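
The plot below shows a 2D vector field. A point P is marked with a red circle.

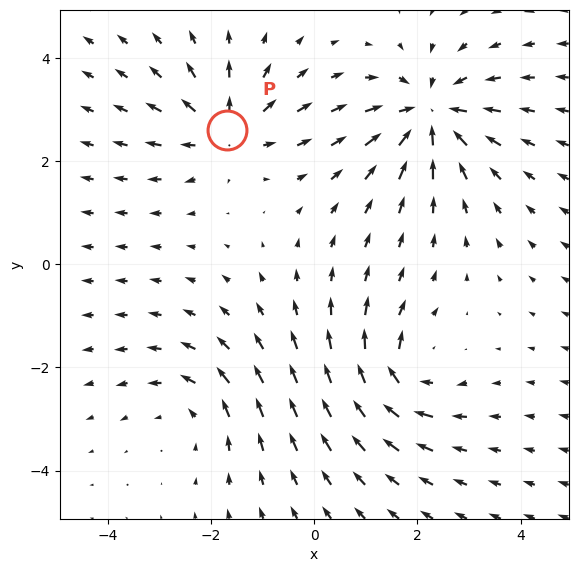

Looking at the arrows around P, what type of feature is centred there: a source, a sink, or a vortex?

source

At P (-1.7, 2.6) the arrows spread outward. Divergence about +4, curl ≈0 — positive divergence with near-zero curl is a source.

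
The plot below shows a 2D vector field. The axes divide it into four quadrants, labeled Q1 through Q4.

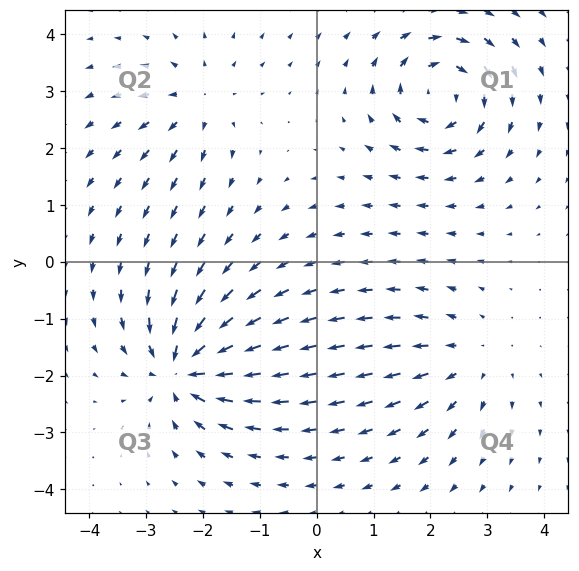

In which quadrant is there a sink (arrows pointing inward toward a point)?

Q3

The sink sits at approximately (-2.3, -1.9), which lies in quadrant Q3. The divergence there is about -7, negative as expected for a sink.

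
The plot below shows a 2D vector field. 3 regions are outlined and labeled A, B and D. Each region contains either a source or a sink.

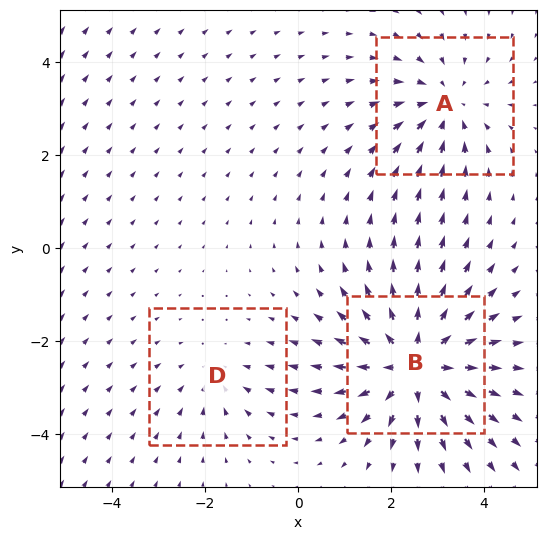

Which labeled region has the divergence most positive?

Divergence at each region's feature centre — A: about -3, B: about +4, D: about -2. Region B is most positive.

B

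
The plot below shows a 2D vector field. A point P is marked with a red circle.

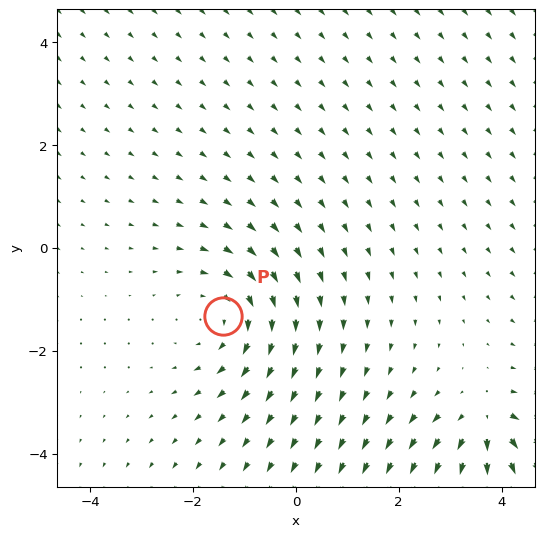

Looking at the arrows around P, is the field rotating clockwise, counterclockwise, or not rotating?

clockwise

Near P at (-1.4, -1.3) the arrows circulate clockwise. The curl (z-component) there is about -2; negative curl means clockwise rotation.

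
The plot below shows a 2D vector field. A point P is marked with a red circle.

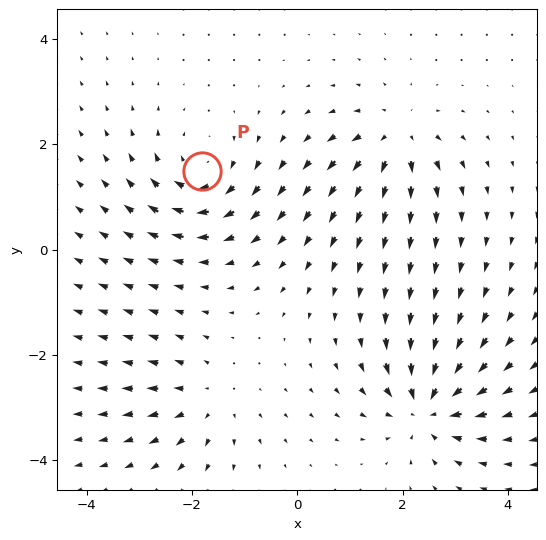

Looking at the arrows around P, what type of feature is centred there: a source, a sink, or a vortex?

At P (-1.8, 1.5) the arrows circulate clockwise. Divergence ≈0, curl about -4 — near-zero divergence with nonzero curl is a vortex.

vortex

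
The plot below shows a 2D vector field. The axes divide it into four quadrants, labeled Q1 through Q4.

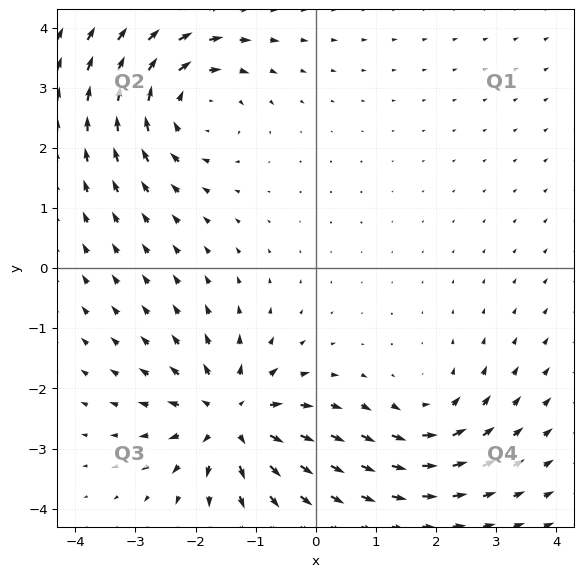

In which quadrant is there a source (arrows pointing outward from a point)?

The source sits at approximately (-1.4, -2.5), which lies in quadrant Q3. The divergence there is about +5, positive as expected for a source.

Q3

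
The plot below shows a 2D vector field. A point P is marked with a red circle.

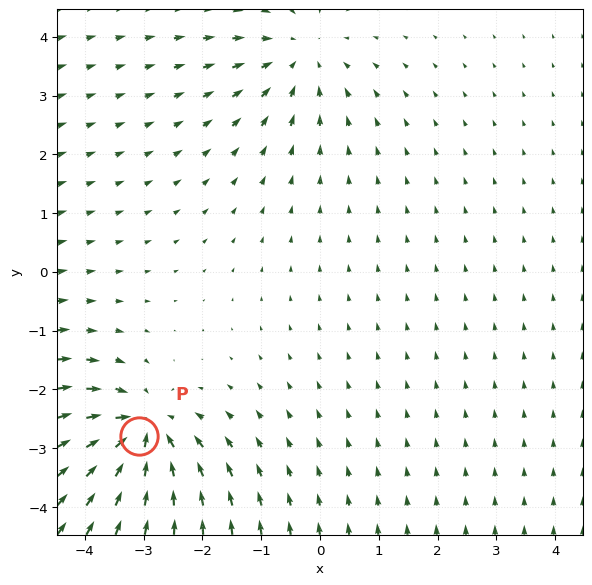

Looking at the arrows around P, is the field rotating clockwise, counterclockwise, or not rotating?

Near P at (-3.1, -2.8) the arrows show no circulation. The curl there is ≈0.

not rotating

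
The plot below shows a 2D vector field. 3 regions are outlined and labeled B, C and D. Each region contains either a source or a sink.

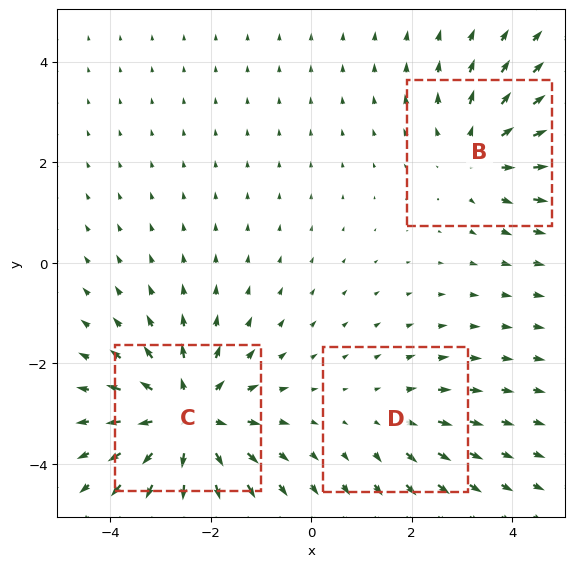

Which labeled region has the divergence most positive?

Divergence at each region's feature centre — B: about +3, C: about +5, D: about +2. Region C is most positive.

C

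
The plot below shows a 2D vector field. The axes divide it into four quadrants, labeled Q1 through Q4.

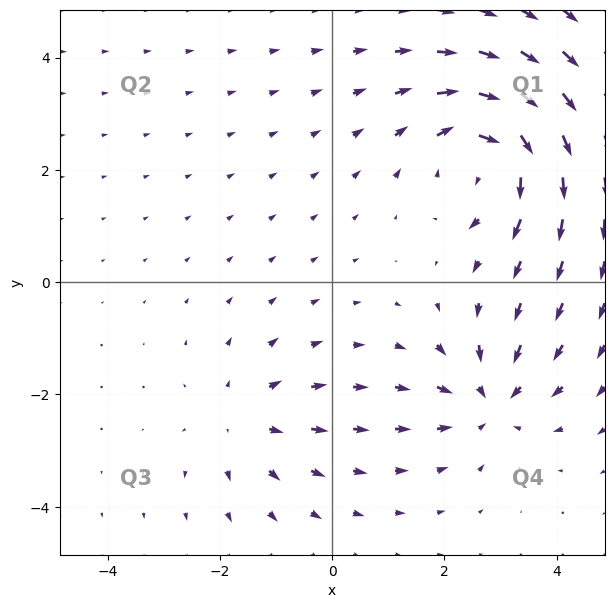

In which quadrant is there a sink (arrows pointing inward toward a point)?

Q4

The sink sits at approximately (2.8, -2.1), which lies in quadrant Q4. The divergence there is about -4, negative as expected for a sink.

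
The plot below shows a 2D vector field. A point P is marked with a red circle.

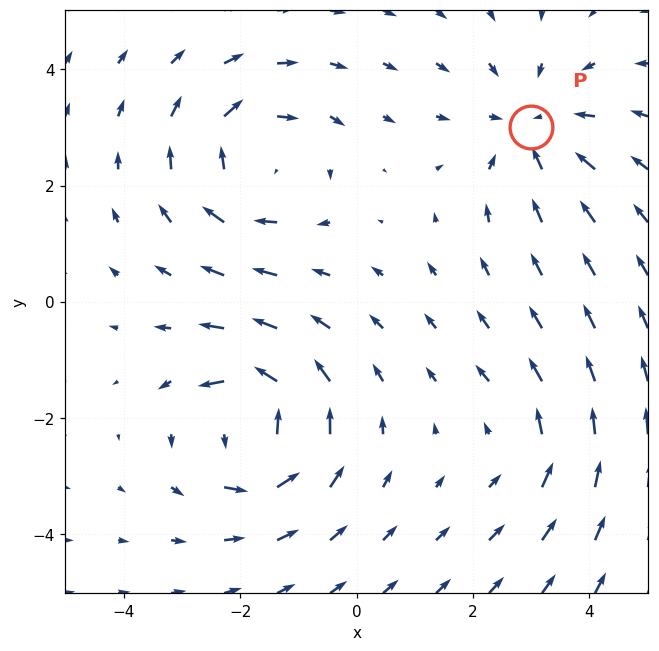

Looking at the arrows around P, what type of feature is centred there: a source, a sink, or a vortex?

sink

At P (3.0, 3.0) the arrows converge inward. Divergence about -3, curl ≈0 — negative divergence with near-zero curl is a sink.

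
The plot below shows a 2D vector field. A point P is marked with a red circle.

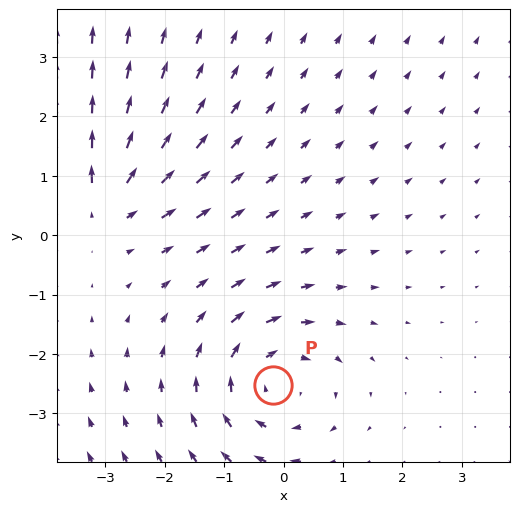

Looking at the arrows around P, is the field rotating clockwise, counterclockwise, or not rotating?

clockwise

Near P at (-0.2, -2.5) the arrows circulate clockwise. The curl (z-component) there is about -4; negative curl means clockwise rotation.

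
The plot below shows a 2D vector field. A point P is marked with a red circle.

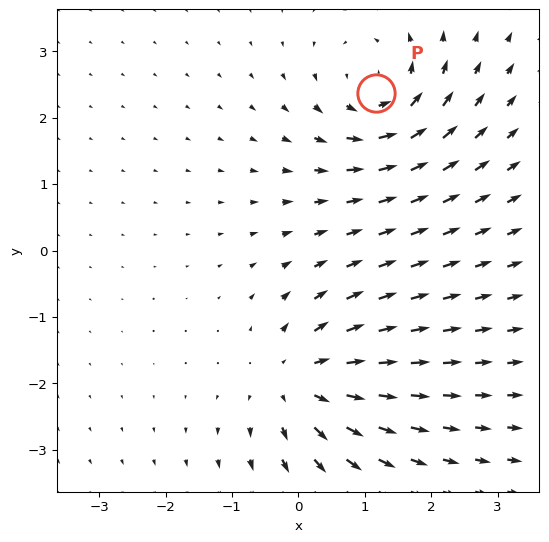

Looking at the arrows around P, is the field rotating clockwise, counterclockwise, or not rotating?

Near P at (1.2, 2.4) the arrows circulate counterclockwise. The curl (z-component) there is about +5; positive curl means counterclockwise rotation.

counterclockwise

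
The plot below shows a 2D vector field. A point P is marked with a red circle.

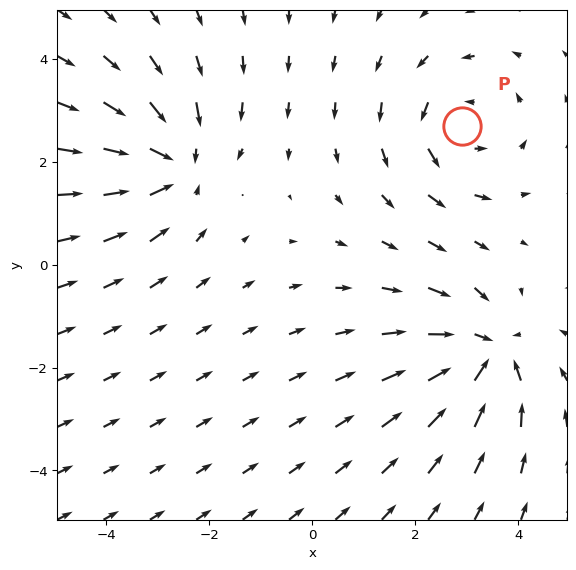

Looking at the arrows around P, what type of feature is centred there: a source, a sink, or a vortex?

At P (2.9, 2.7) the arrows circulate counterclockwise. Divergence ≈0, curl about +3 — near-zero divergence with nonzero curl is a vortex.

vortex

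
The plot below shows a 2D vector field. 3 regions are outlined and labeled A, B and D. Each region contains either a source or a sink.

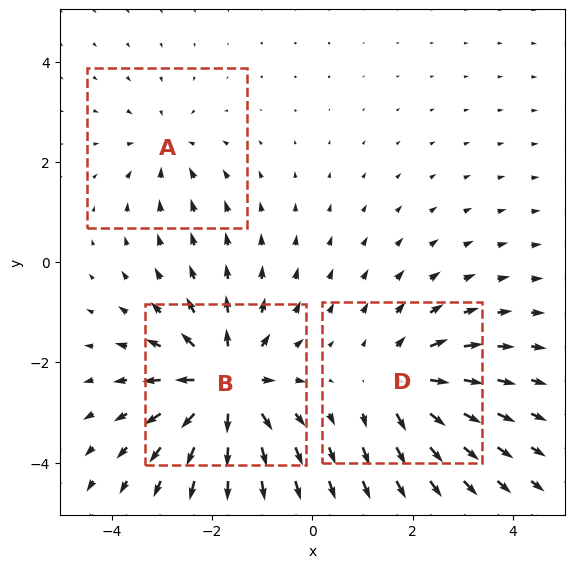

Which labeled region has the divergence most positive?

Divergence at each region's feature centre — A: about -2, B: about +5, D: about +3. Region B is most positive.

B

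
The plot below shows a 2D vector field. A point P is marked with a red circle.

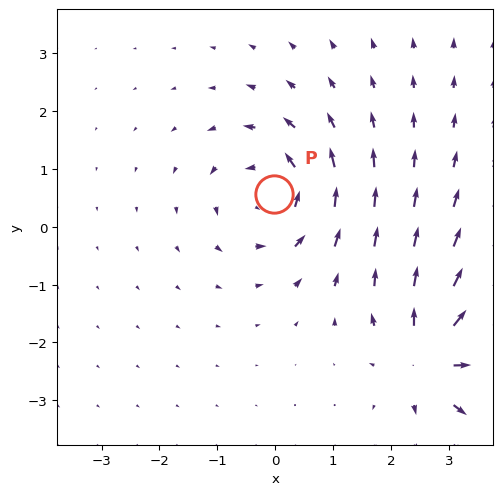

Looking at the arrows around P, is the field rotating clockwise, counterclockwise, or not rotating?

Near P at (-0.0, 0.6) the arrows circulate counterclockwise. The curl (z-component) there is about +5; positive curl means counterclockwise rotation.

counterclockwise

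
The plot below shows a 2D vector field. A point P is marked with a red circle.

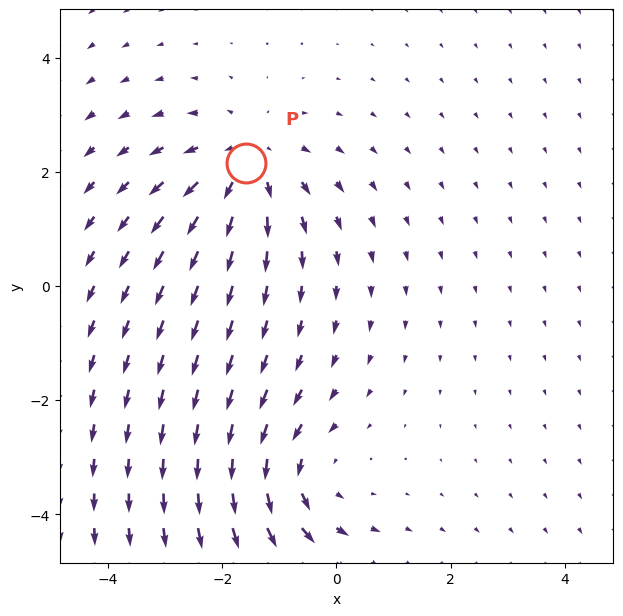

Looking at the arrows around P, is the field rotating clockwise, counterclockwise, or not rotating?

Near P at (-1.6, 2.2) the arrows show no circulation. The curl there is ≈0.

not rotating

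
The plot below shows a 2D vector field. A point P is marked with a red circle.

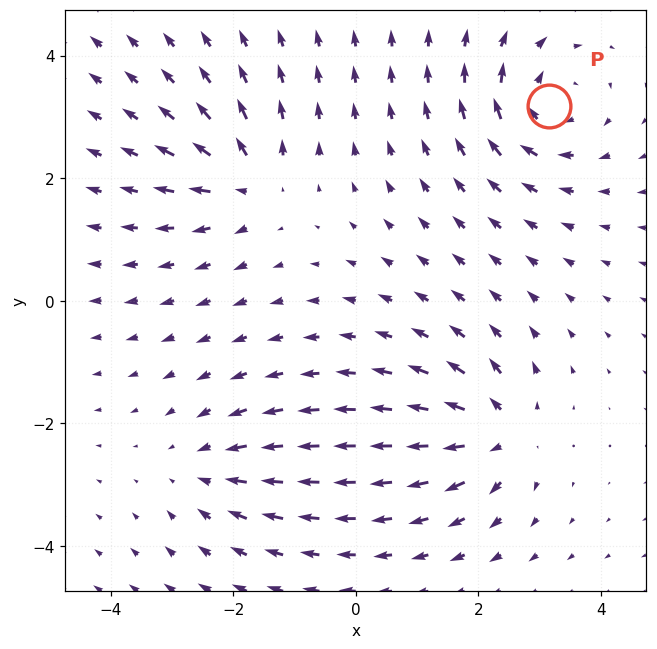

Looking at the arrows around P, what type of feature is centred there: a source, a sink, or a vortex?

At P (3.2, 3.2) the arrows circulate clockwise. Divergence ≈0, curl about -5 — near-zero divergence with nonzero curl is a vortex.

vortex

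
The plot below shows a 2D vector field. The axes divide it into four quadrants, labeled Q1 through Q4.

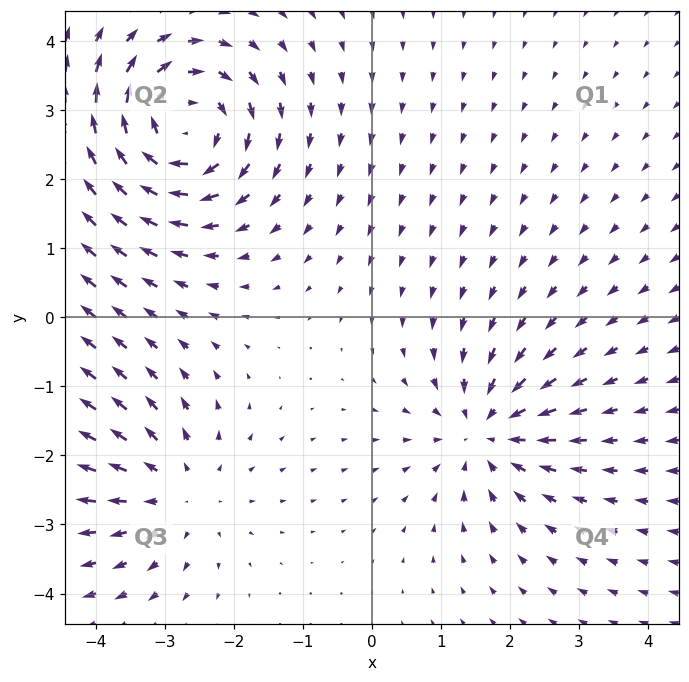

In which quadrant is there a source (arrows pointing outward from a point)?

The source sits at approximately (-2.8, -2.5), which lies in quadrant Q3. The divergence there is about +3, positive as expected for a source.

Q3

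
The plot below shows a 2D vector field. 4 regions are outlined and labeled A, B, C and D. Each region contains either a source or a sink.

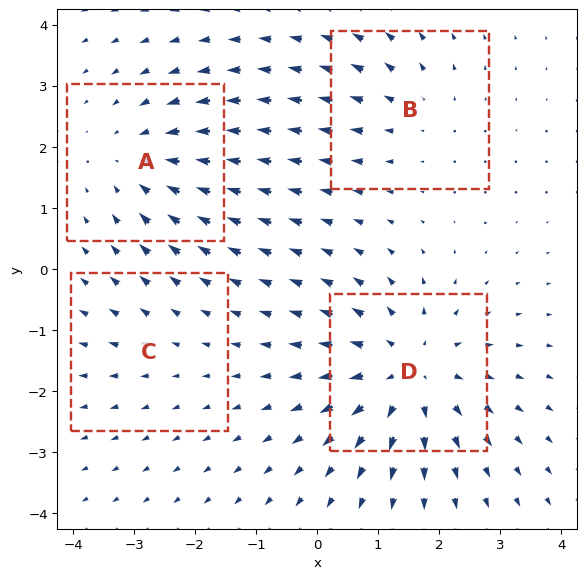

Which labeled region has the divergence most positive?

Divergence at each region's feature centre — A: about -4, B: about +3, C: about +1, D: about +6. Region D is most positive.

D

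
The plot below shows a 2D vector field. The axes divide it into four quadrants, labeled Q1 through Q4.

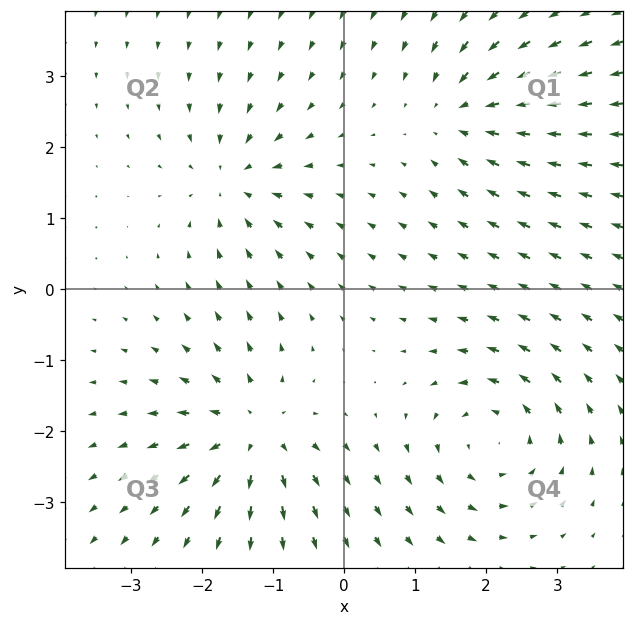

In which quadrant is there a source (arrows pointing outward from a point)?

The source sits at approximately (-1.3, -2.0), which lies in quadrant Q3. The divergence there is about +5, positive as expected for a source.

Q3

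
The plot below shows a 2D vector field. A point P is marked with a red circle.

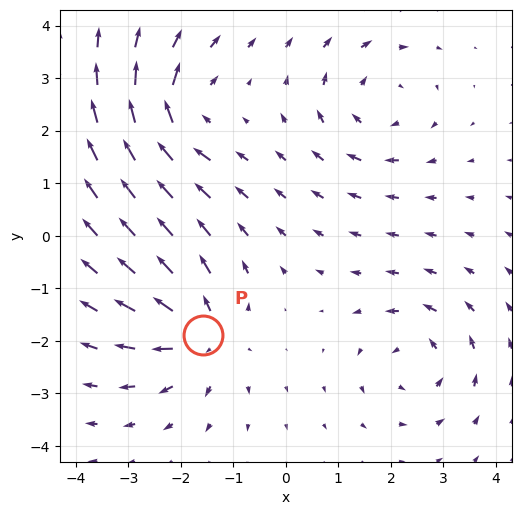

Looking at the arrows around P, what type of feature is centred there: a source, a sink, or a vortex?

source

At P (-1.6, -1.9) the arrows spread outward. Divergence about +5, curl ≈0 — positive divergence with near-zero curl is a source.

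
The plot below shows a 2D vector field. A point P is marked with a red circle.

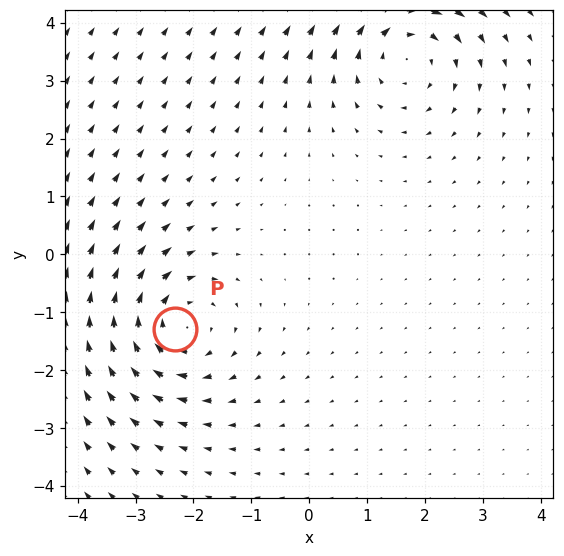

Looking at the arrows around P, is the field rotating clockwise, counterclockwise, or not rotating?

Near P at (-2.3, -1.3) the arrows circulate clockwise. The curl (z-component) there is about -3; negative curl means clockwise rotation.

clockwise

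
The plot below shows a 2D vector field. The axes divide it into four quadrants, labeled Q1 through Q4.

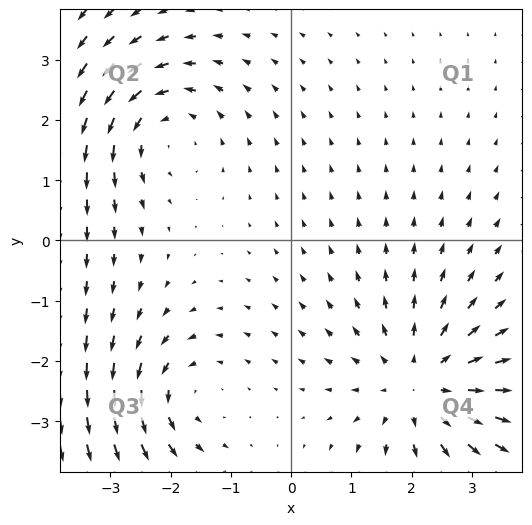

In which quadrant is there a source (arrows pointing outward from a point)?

The source sits at approximately (2.2, -2.4), which lies in quadrant Q4. The divergence there is about +4, positive as expected for a source.

Q4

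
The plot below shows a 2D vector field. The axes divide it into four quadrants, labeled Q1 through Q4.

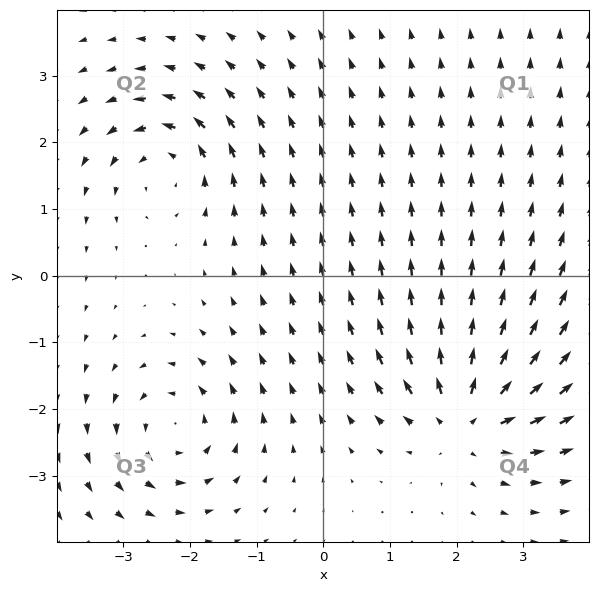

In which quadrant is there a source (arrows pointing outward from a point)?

Q4

The source sits at approximately (2.1, -2.1), which lies in quadrant Q4. The divergence there is about +6, positive as expected for a source.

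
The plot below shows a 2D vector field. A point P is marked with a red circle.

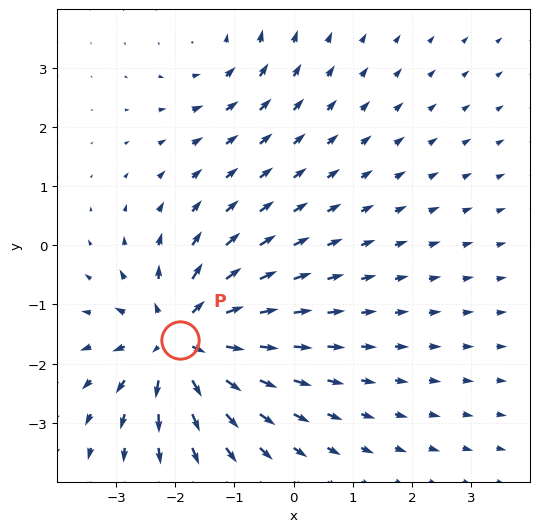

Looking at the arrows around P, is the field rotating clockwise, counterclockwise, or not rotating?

not rotating

Near P at (-1.9, -1.6) the arrows show no circulation. The curl there is ≈0.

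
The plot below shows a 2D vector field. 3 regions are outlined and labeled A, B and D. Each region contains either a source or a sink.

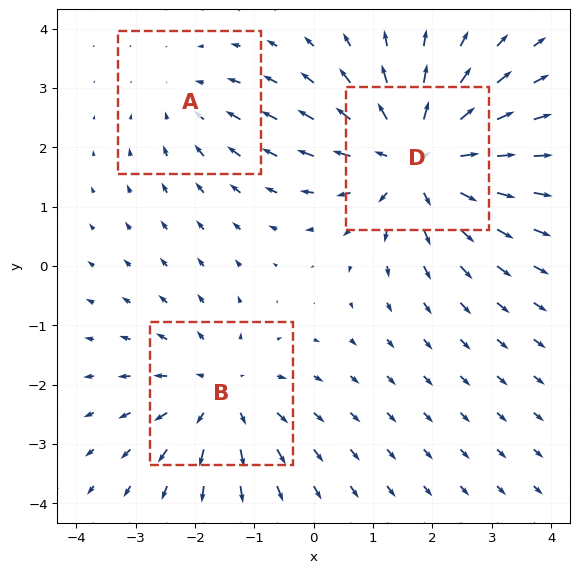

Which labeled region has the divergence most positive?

Divergence at each region's feature centre — A: about -2, B: about +3, D: about +4. Region D is most positive.

D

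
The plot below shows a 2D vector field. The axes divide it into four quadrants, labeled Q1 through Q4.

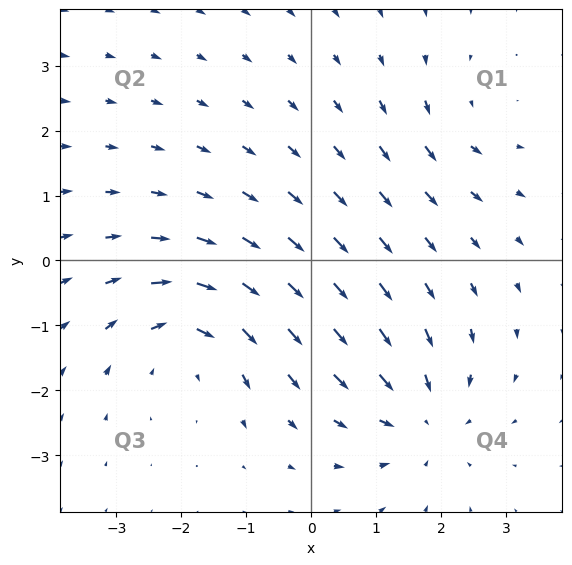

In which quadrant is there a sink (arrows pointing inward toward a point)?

Q4

The sink sits at approximately (1.7, -2.4), which lies in quadrant Q4. The divergence there is about -4, negative as expected for a sink.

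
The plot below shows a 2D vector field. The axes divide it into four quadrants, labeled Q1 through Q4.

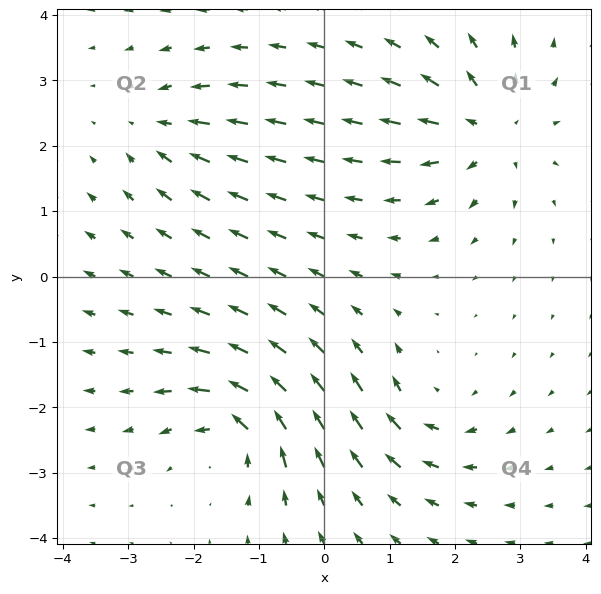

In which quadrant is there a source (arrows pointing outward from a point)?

The source sits at approximately (2.5, 2.3), which lies in quadrant Q1. The divergence there is about +6, positive as expected for a source.

Q1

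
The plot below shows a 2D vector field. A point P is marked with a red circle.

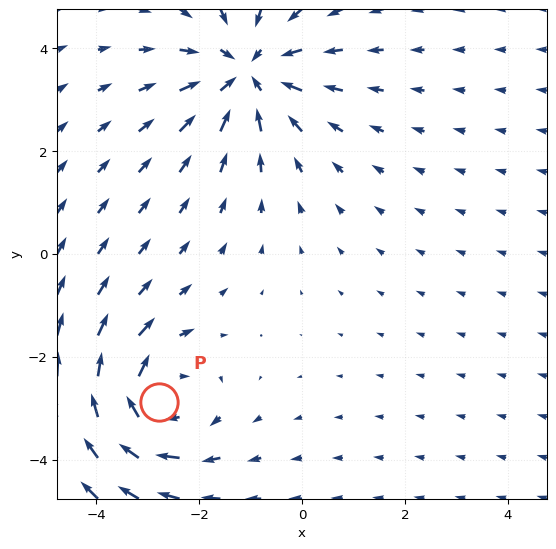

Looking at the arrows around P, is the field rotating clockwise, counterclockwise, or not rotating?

Near P at (-2.8, -2.9) the arrows circulate clockwise. The curl (z-component) there is about -4; negative curl means clockwise rotation.

clockwise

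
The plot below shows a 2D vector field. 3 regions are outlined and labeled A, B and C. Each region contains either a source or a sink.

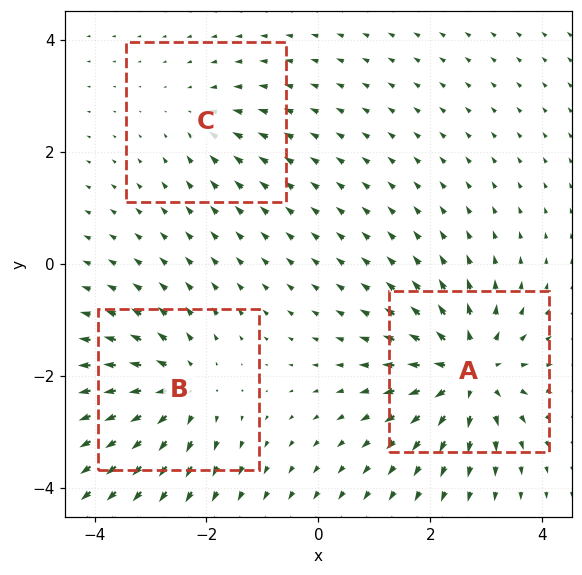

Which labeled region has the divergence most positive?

Divergence at each region's feature centre — A: about +5, B: about +4, C: about -2. Region A is most positive.

A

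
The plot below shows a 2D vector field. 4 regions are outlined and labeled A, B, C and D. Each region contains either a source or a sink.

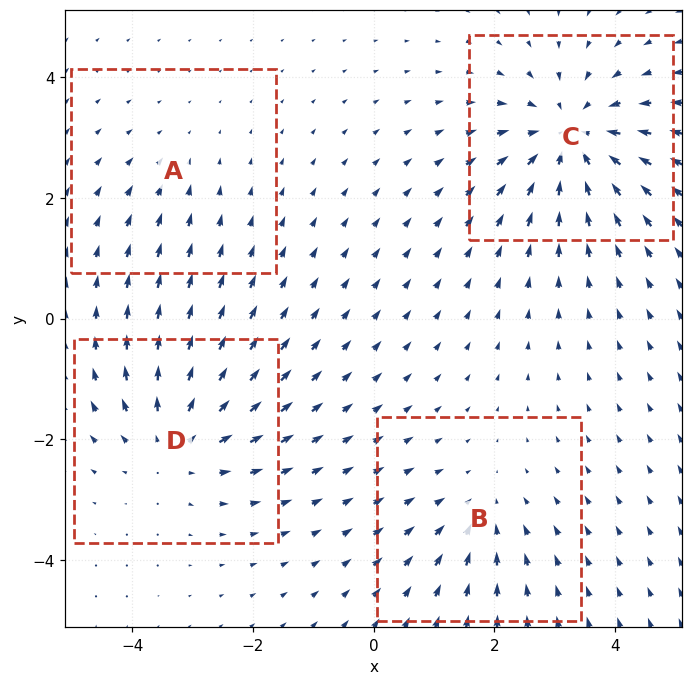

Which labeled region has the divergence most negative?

C

Divergence at each region's feature centre — A: about -2, B: about -3, C: about -6, D: about +5. Region C is most negative.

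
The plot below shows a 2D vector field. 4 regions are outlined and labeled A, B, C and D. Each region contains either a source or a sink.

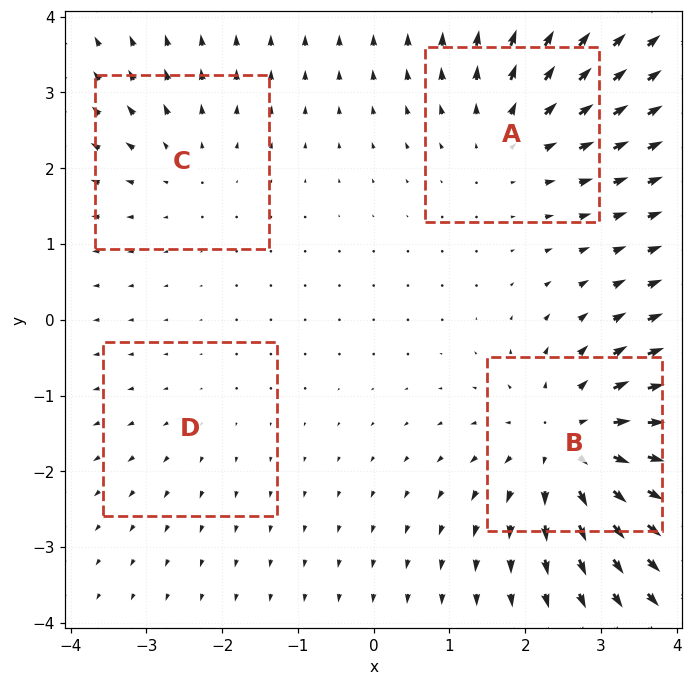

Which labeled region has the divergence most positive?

Divergence at each region's feature centre — A: about +4, B: about +6, C: about +3, D: about +2. Region B is most positive.

B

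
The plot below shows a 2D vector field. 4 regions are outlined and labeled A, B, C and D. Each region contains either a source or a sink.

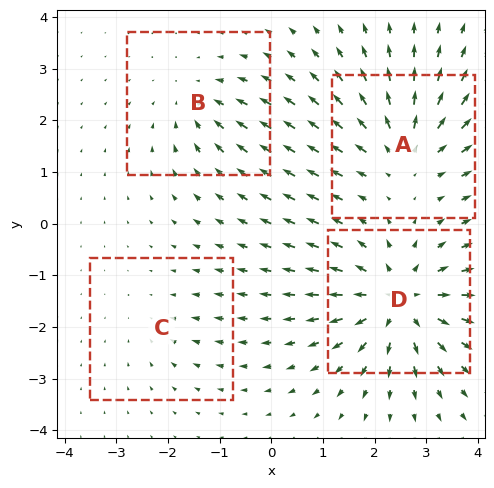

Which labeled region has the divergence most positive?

Divergence at each region's feature centre — A: about +5, B: about -3, C: about -2, D: about +7. Region D is most positive.

D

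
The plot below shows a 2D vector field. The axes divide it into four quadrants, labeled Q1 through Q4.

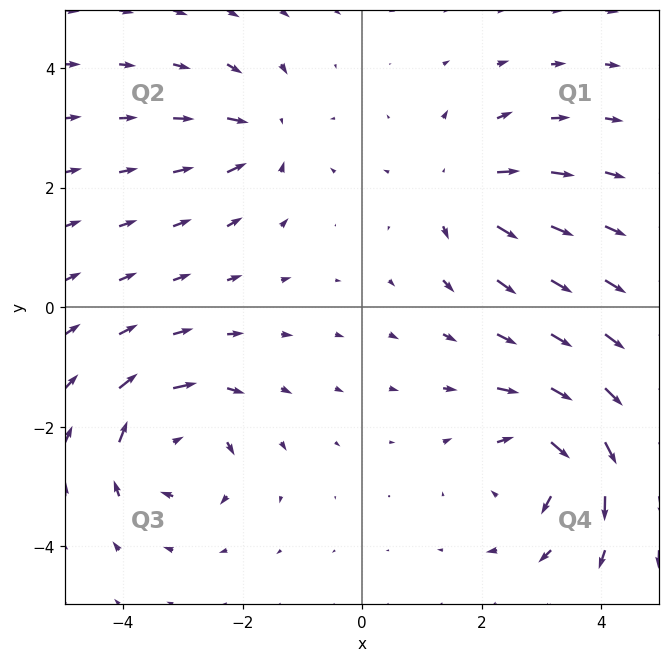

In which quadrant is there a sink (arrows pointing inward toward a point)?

Q2

The sink sits at approximately (-1.6, 2.9), which lies in quadrant Q2. The divergence there is about -4, negative as expected for a sink.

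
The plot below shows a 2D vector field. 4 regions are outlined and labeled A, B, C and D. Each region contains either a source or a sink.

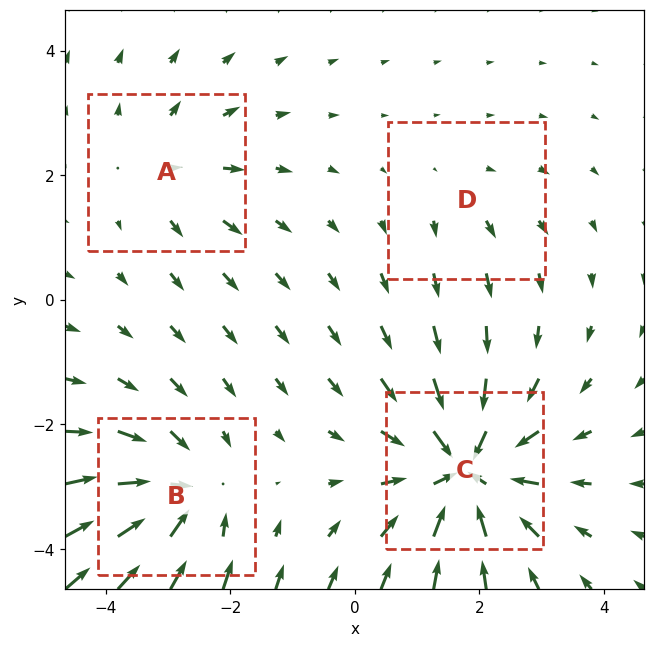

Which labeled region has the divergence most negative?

Divergence at each region's feature centre — A: about +3, B: about -5, C: about -7, D: about +2. Region C is most negative.

C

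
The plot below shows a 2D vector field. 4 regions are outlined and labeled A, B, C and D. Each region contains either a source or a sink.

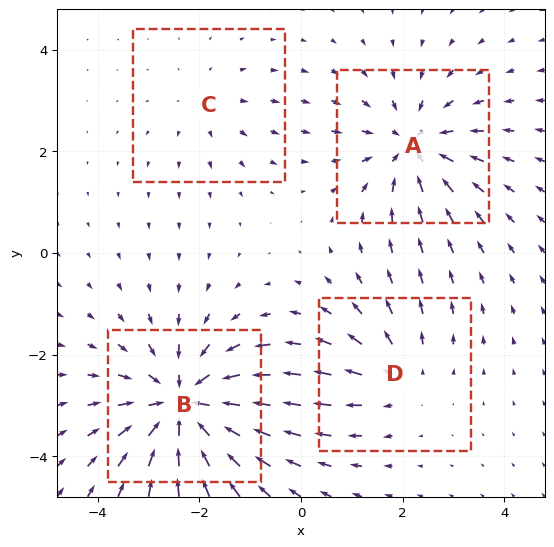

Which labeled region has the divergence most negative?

B

Divergence at each region's feature centre — A: about -4, B: about -6, C: about +2, D: about +3. Region B is most negative.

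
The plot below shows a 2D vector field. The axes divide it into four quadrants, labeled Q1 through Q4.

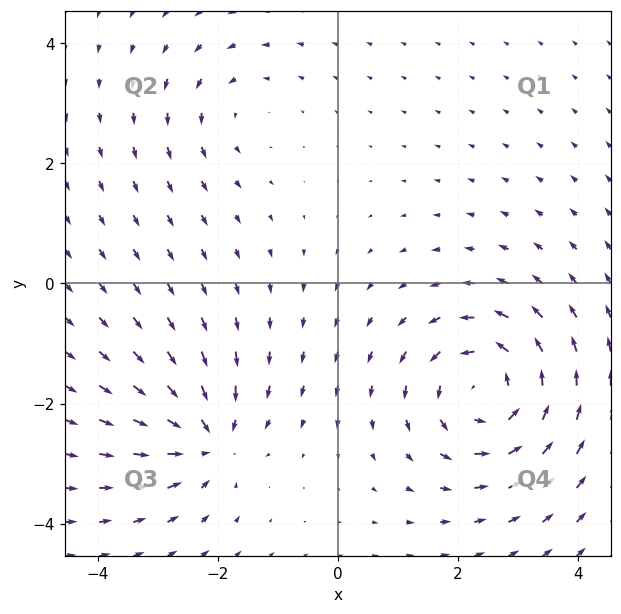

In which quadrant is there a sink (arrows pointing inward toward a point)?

The sink sits at approximately (-2.2, -2.6), which lies in quadrant Q3. The divergence there is about -4, negative as expected for a sink.

Q3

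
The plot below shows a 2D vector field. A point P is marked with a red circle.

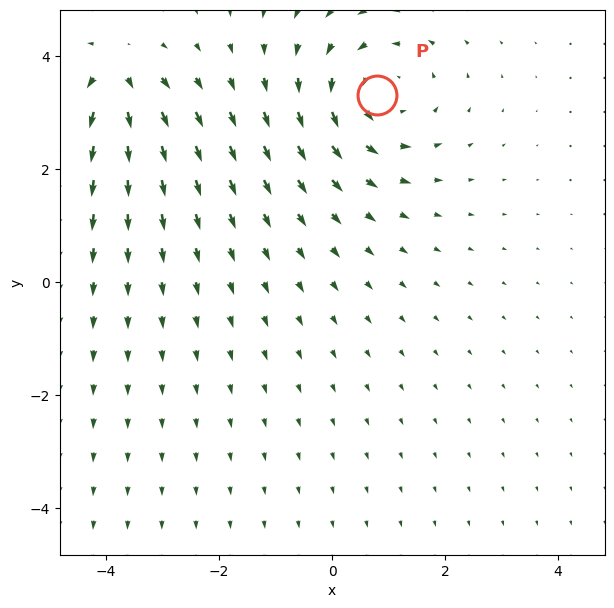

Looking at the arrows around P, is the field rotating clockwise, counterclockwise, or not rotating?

counterclockwise

Near P at (0.8, 3.3) the arrows circulate counterclockwise. The curl (z-component) there is about +2; positive curl means counterclockwise rotation.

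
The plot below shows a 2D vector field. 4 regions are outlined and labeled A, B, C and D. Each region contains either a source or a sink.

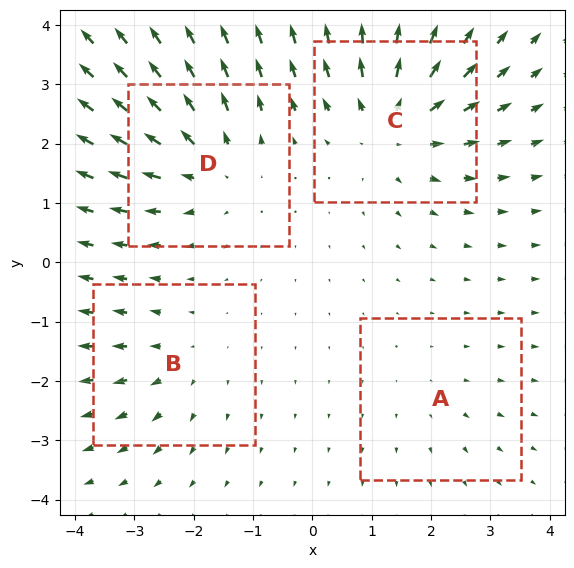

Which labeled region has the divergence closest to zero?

Divergence at each region's feature centre — A: about +2, B: about +3, C: about +6, D: about +5. Region A is closest to zero.

A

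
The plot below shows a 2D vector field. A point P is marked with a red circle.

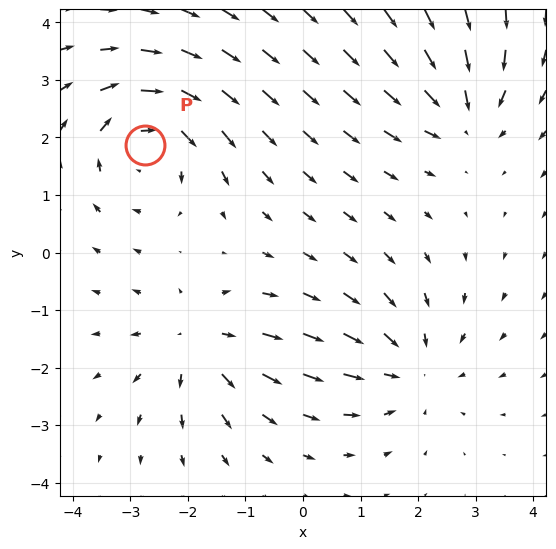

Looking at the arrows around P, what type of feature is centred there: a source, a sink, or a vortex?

vortex

At P (-2.7, 1.9) the arrows circulate clockwise. Divergence ≈0, curl about -5 — near-zero divergence with nonzero curl is a vortex.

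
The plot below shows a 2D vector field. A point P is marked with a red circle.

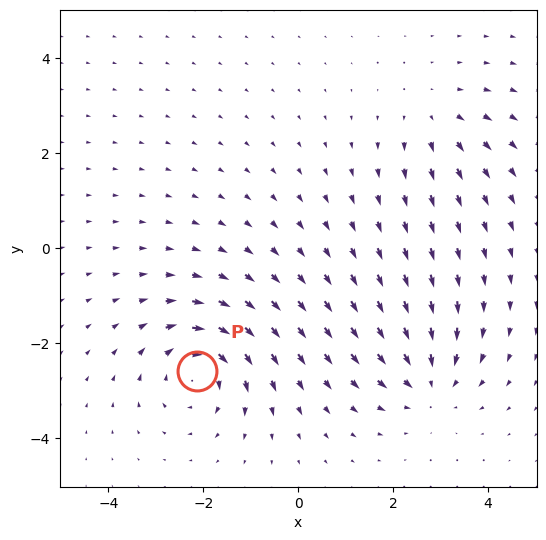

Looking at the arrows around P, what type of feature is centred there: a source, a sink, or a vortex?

vortex

At P (-2.1, -2.6) the arrows circulate clockwise. Divergence ≈0, curl about -5 — near-zero divergence with nonzero curl is a vortex.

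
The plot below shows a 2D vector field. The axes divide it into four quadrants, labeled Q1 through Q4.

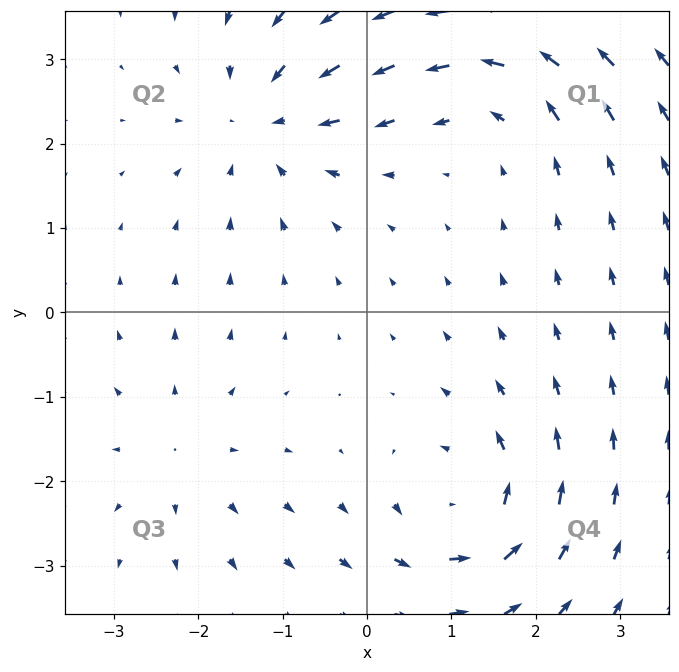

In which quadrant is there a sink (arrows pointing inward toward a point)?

The sink sits at approximately (-1.2, 2.3), which lies in quadrant Q2. The divergence there is about -5, negative as expected for a sink.

Q2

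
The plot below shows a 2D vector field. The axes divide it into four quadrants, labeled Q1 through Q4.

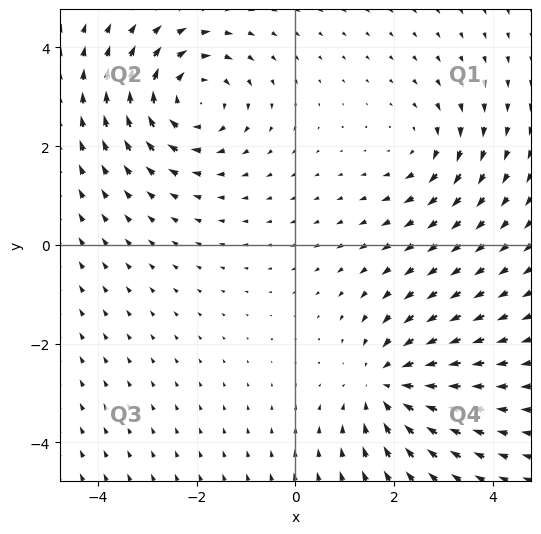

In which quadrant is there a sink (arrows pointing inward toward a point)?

Q4

The sink sits at approximately (1.9, -2.8), which lies in quadrant Q4. The divergence there is about -4, negative as expected for a sink.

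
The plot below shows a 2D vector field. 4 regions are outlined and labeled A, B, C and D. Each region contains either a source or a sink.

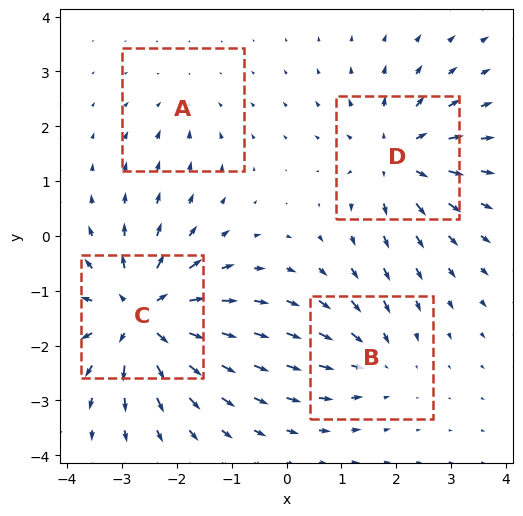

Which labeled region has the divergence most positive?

C

Divergence at each region's feature centre — A: about -2, B: about -4, C: about +8, D: about +5. Region C is most positive.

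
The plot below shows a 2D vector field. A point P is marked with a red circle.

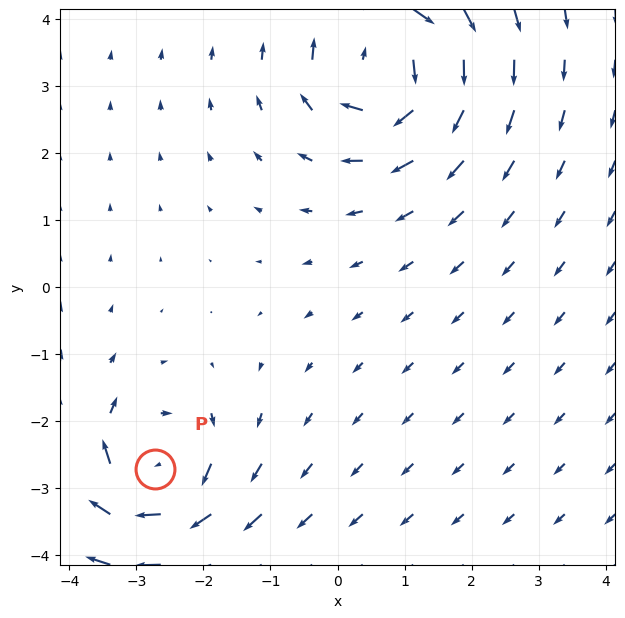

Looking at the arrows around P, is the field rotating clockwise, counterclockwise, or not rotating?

clockwise

Near P at (-2.7, -2.7) the arrows circulate clockwise. The curl (z-component) there is about -5; negative curl means clockwise rotation.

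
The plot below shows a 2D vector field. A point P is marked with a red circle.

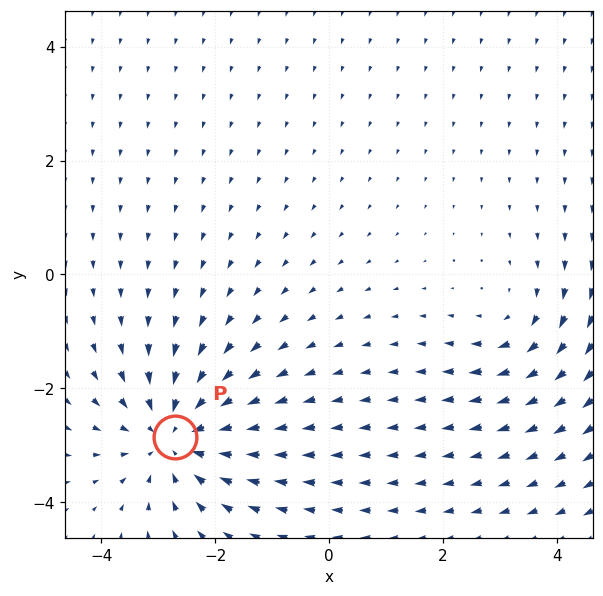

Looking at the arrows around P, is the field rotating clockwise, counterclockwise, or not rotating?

not rotating

Near P at (-2.7, -2.8) the arrows show no circulation. The curl there is ≈0.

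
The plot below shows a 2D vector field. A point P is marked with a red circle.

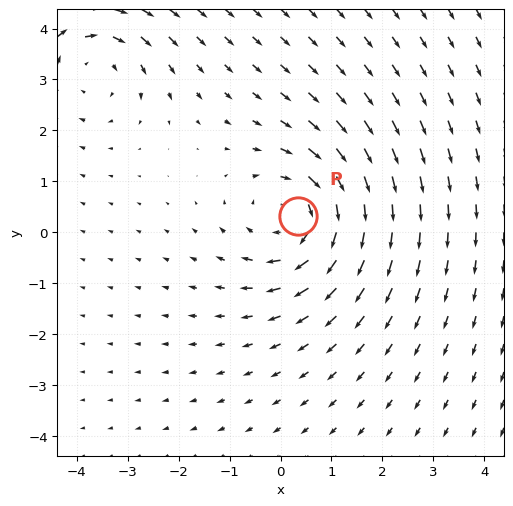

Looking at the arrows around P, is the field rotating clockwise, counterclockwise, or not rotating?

clockwise

Near P at (0.3, 0.3) the arrows circulate clockwise. The curl (z-component) there is about -3; negative curl means clockwise rotation.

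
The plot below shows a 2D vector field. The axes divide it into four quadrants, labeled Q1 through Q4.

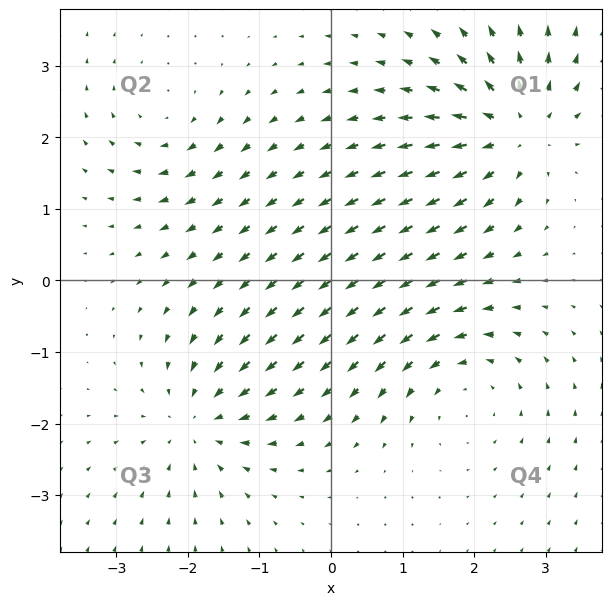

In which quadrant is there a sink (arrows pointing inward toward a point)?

Q3

The sink sits at approximately (-1.8, -2.0), which lies in quadrant Q3. The divergence there is about -4, negative as expected for a sink.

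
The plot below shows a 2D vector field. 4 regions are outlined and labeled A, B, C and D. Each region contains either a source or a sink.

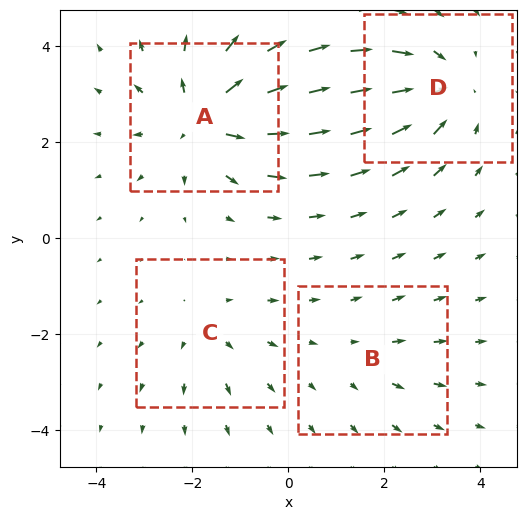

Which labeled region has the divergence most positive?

Divergence at each region's feature centre — A: about +6, B: about +2, C: about +3, D: about -5. Region A is most positive.

A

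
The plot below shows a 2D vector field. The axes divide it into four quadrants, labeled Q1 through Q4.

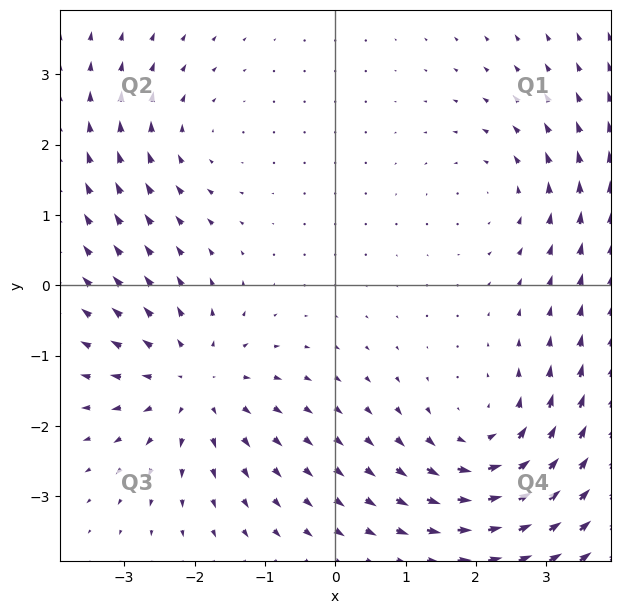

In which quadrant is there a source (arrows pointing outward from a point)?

Q3

The source sits at approximately (-2.0, -1.4), which lies in quadrant Q3. The divergence there is about +4, positive as expected for a source.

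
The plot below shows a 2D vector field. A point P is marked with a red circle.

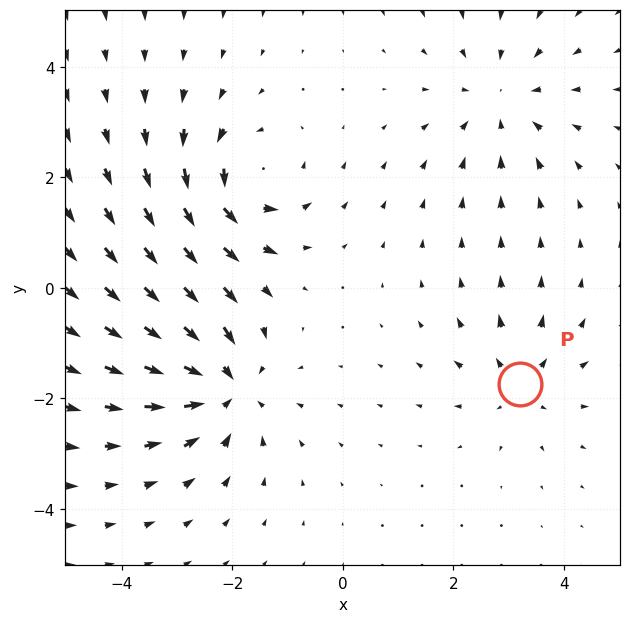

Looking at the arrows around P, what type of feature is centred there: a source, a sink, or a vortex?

At P (3.2, -1.7) the arrows spread outward. Divergence about +3, curl ≈0 — positive divergence with near-zero curl is a source.

source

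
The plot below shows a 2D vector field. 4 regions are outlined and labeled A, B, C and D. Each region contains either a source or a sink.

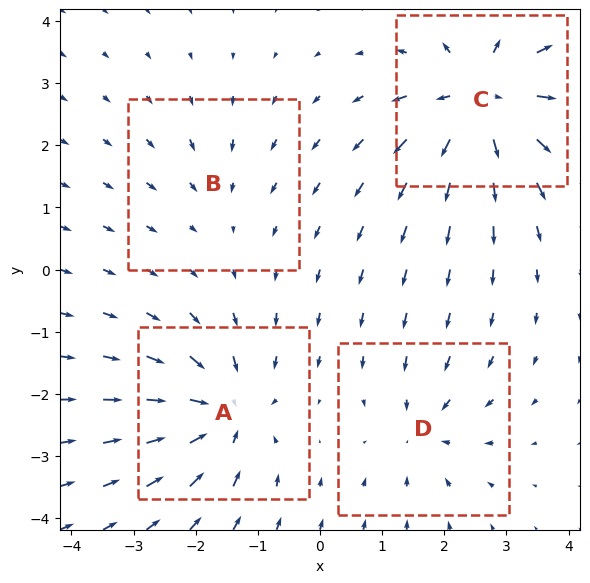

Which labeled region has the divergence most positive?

Divergence at each region's feature centre — A: about -6, B: about -2, C: about +8, D: about -4. Region C is most positive.

C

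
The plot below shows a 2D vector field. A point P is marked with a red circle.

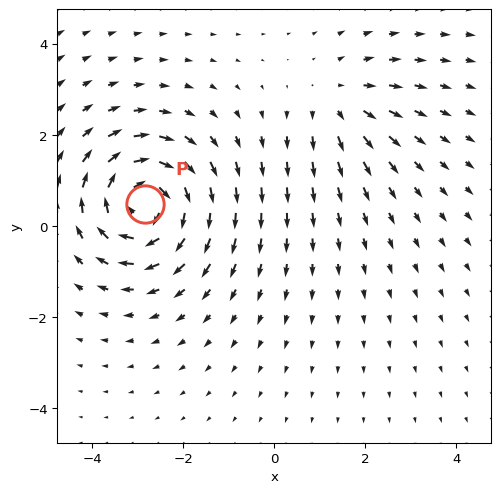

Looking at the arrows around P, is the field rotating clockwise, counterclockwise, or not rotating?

clockwise

Near P at (-2.8, 0.5) the arrows circulate clockwise. The curl (z-component) there is about -5; negative curl means clockwise rotation.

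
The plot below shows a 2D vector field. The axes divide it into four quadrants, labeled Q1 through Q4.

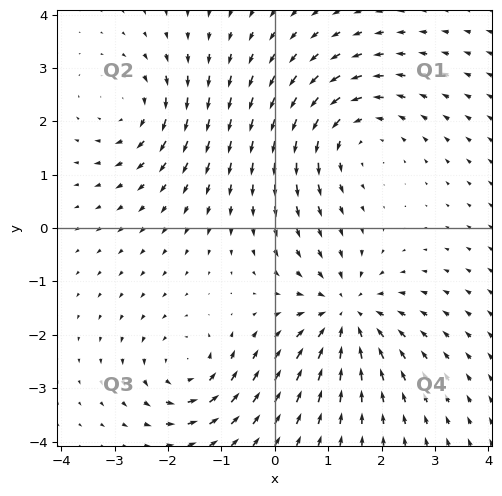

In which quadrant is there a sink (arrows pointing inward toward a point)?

The sink sits at approximately (1.3, -1.6), which lies in quadrant Q4. The divergence there is about -5, negative as expected for a sink.

Q4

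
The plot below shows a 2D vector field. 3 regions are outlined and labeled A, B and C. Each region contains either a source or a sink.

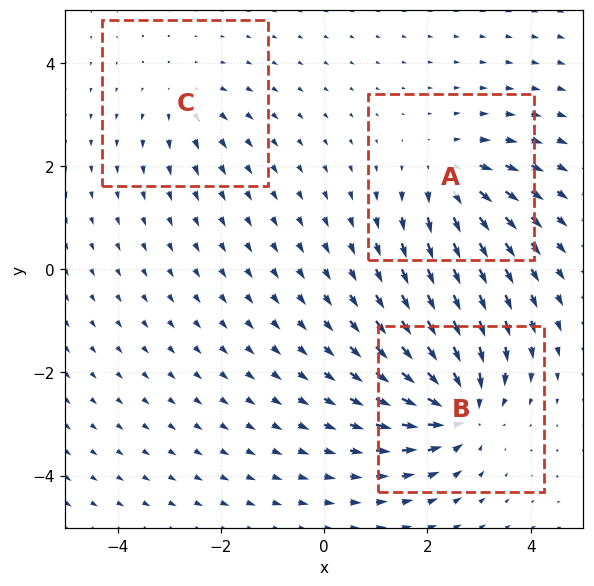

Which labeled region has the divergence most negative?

B

Divergence at each region's feature centre — A: about +4, B: about -6, C: about +2. Region B is most negative.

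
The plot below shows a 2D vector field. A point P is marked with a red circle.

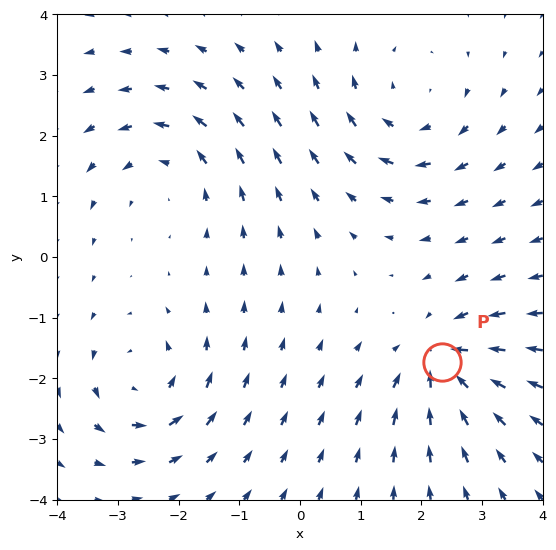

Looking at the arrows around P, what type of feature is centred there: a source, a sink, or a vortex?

sink

At P (2.3, -1.7) the arrows converge inward. Divergence about -6, curl ≈0 — negative divergence with near-zero curl is a sink.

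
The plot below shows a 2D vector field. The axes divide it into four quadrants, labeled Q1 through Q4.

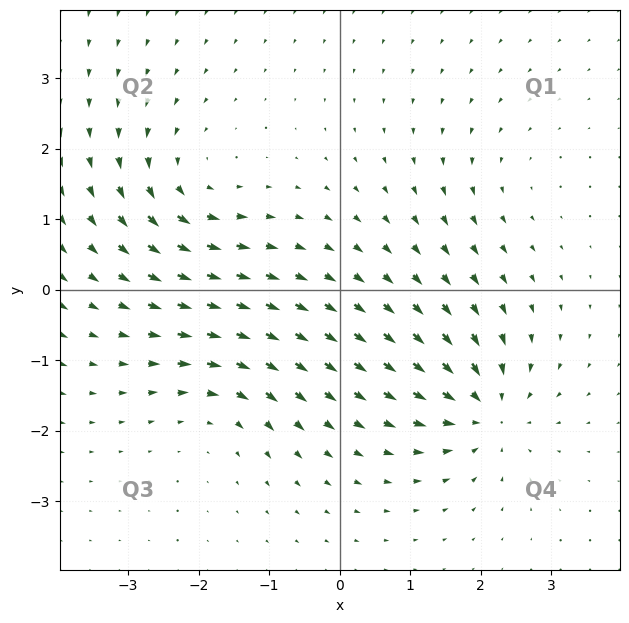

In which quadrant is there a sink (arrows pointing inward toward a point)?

Q4

The sink sits at approximately (2.1, -1.7), which lies in quadrant Q4. The divergence there is about -7, negative as expected for a sink.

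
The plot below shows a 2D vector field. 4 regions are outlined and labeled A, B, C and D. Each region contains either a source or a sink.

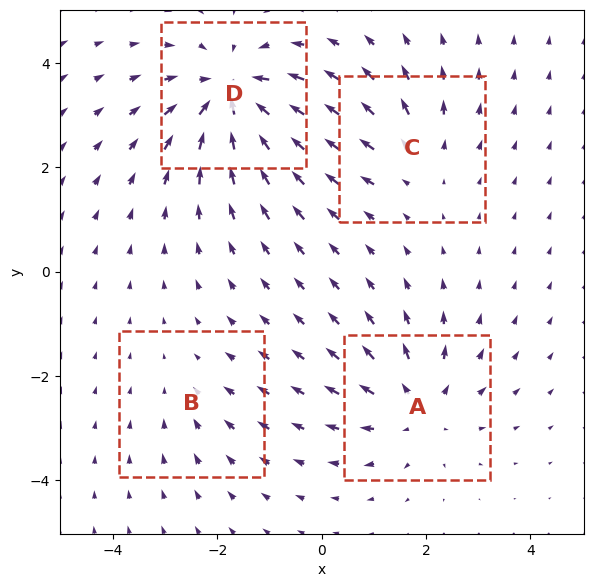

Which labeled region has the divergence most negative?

Divergence at each region's feature centre — A: about +4, B: about -2, C: about +3, D: about -6. Region D is most negative.

D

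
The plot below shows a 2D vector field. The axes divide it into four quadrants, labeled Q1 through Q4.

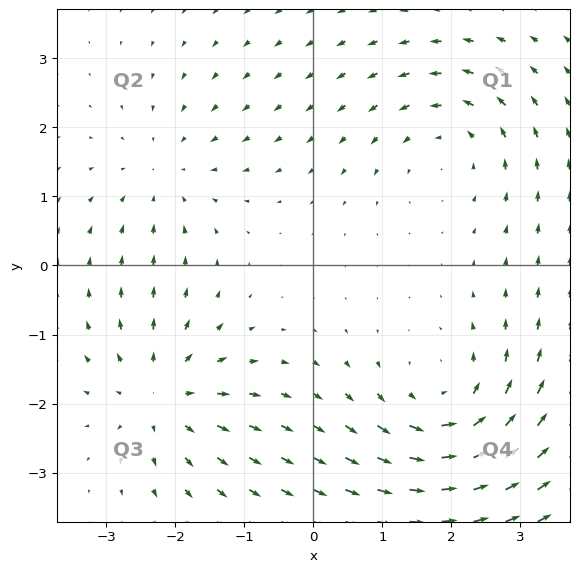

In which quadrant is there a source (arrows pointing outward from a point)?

Q3

The source sits at approximately (-2.2, -1.9), which lies in quadrant Q3. The divergence there is about +4, positive as expected for a source.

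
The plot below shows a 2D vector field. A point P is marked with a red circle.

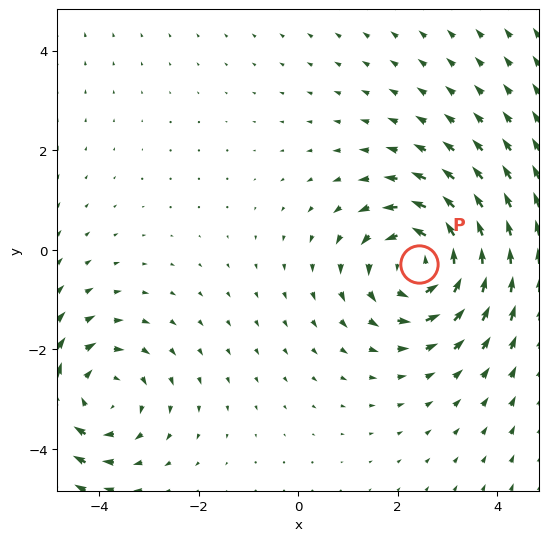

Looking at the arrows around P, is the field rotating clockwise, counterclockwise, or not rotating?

Near P at (2.4, -0.3) the arrows circulate counterclockwise. The curl (z-component) there is about +5; positive curl means counterclockwise rotation.

counterclockwise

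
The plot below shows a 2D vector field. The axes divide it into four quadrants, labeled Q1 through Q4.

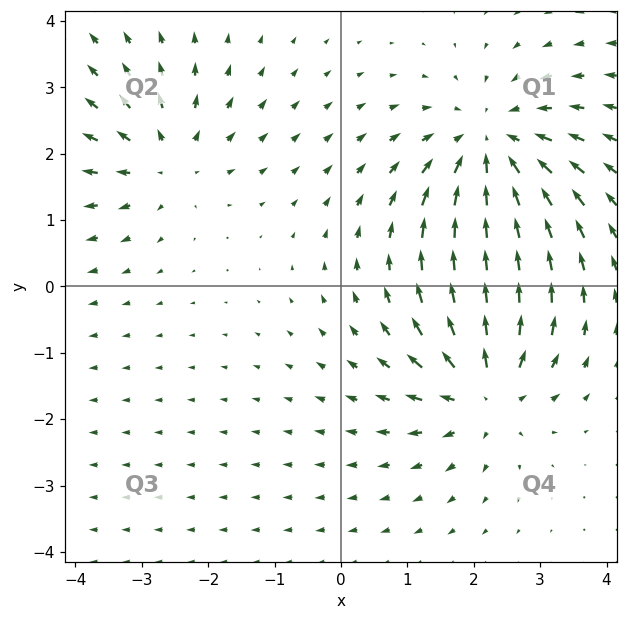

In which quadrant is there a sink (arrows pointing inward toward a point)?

The sink sits at approximately (2.3, 2.1), which lies in quadrant Q1. The divergence there is about -4, negative as expected for a sink.

Q1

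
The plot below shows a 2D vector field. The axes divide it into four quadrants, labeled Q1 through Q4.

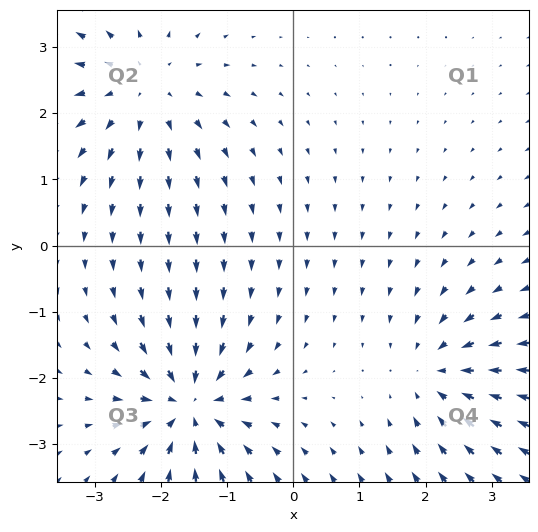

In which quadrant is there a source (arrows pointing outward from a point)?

Q2

The source sits at approximately (-2.3, 2.4), which lies in quadrant Q2. The divergence there is about +4, positive as expected for a source.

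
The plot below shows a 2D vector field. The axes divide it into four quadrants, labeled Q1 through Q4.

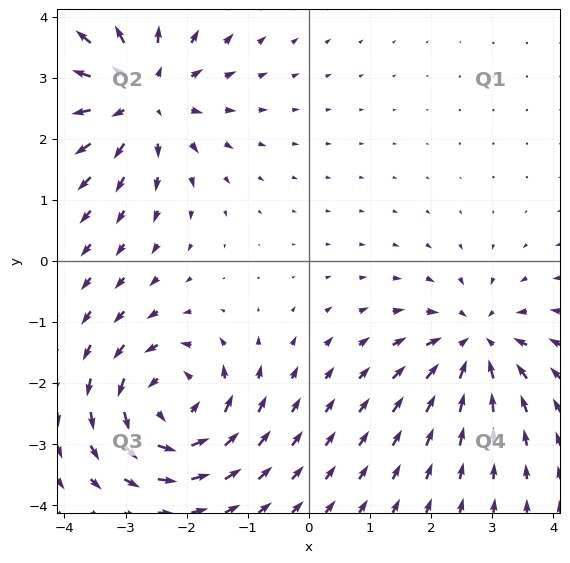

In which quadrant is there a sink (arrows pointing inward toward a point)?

Q4

The sink sits at approximately (2.7, -1.4), which lies in quadrant Q4. The divergence there is about -4, negative as expected for a sink.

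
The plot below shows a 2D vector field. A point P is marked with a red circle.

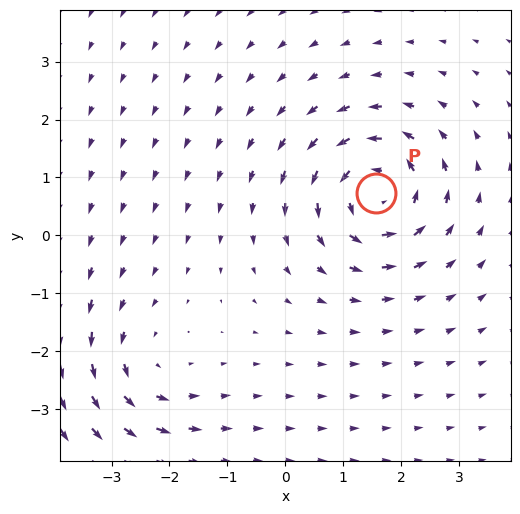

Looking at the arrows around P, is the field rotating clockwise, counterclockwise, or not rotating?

counterclockwise

Near P at (1.6, 0.7) the arrows circulate counterclockwise. The curl (z-component) there is about +5; positive curl means counterclockwise rotation.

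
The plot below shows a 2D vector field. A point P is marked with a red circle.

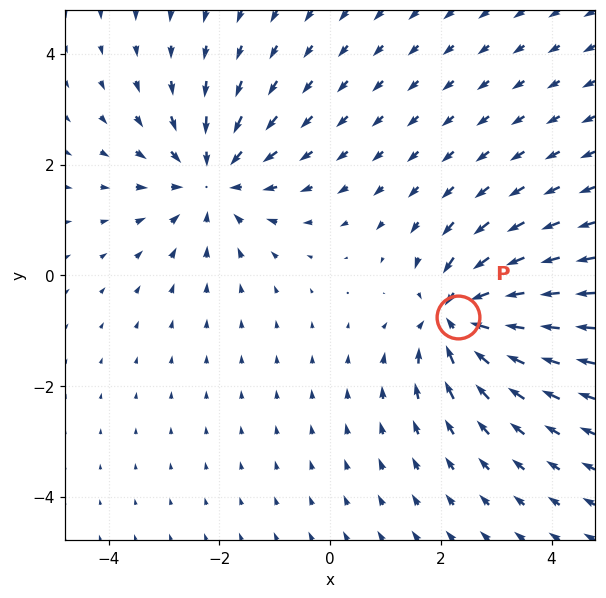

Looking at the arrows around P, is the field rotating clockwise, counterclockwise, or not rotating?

Near P at (2.3, -0.7) the arrows show no circulation. The curl there is ≈0.

not rotating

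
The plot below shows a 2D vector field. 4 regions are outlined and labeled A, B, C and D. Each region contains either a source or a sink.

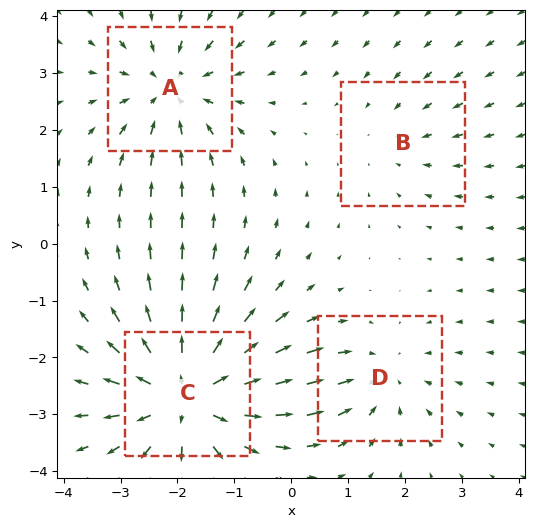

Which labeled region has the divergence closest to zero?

B

Divergence at each region's feature centre — A: about -4, B: about -2, C: about +6, D: about -3. Region B is closest to zero.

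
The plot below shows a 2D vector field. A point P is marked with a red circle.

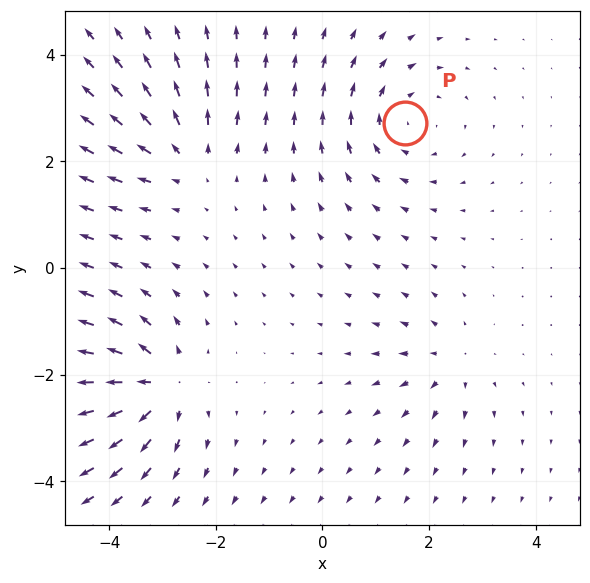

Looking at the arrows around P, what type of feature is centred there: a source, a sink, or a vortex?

vortex

At P (1.5, 2.7) the arrows circulate clockwise. Divergence ≈0, curl about -4 — near-zero divergence with nonzero curl is a vortex.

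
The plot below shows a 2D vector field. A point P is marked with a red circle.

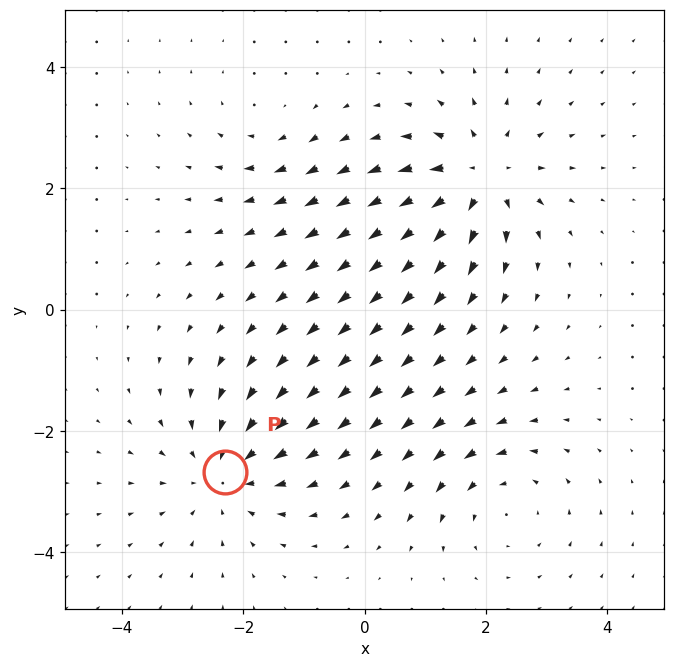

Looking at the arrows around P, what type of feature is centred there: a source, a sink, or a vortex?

At P (-2.3, -2.7) the arrows converge inward. Divergence about -4, curl ≈0 — negative divergence with near-zero curl is a sink.

sink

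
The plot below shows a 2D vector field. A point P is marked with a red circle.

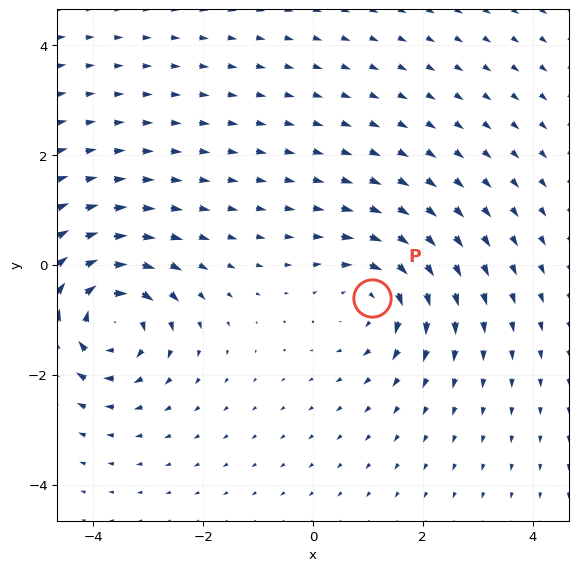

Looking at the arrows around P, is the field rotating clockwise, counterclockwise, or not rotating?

Near P at (1.1, -0.6) the arrows circulate clockwise. The curl (z-component) there is about -4; negative curl means clockwise rotation.

clockwise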